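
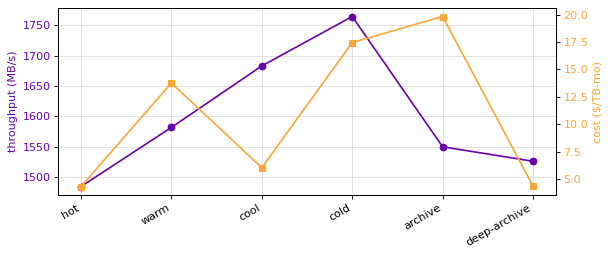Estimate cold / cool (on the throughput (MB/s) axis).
cold ≈ 1775, cool ≈ 1675; 1775/1675 ≈ 1.06.

≈ 1.06×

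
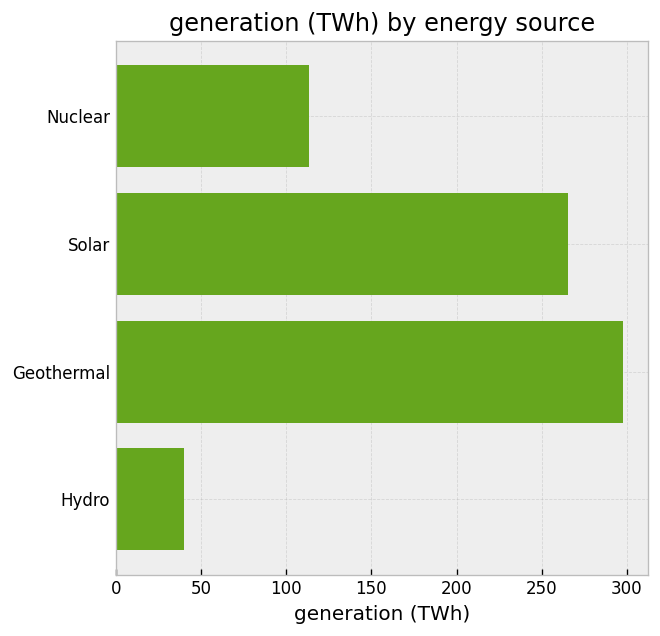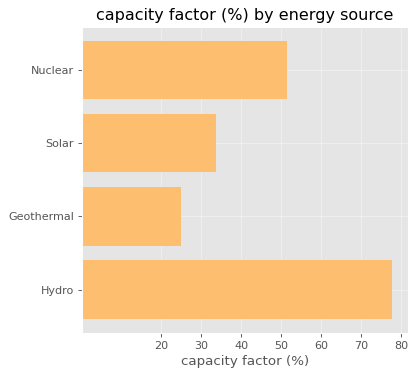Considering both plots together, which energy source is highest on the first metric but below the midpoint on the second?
Chart 2 median capacity factor (%) ≈ 40; below-median energy sources: Solar, Geothermal. Among those, Geothermal has the highest generation (TWh) (≈ 300).

Geothermal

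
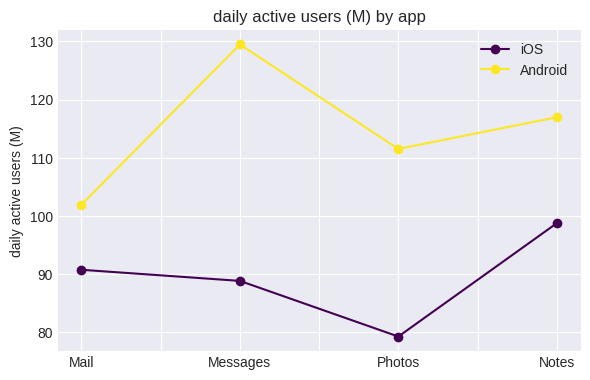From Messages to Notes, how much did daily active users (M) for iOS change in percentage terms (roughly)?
≈ +11.1%

Messages ≈ 90, Notes ≈ 100; (100 − 90) / 90 ≈ +11.1%.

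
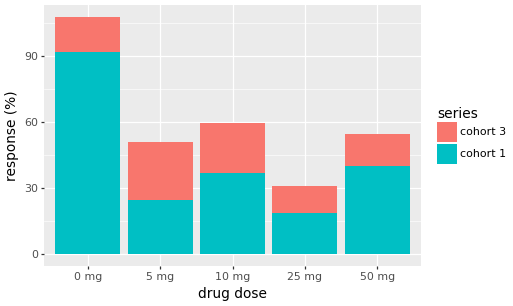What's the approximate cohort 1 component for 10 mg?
cohort 1 top ≈ 40, bottom ≈ 0; segment ≈ 40.

≈ 40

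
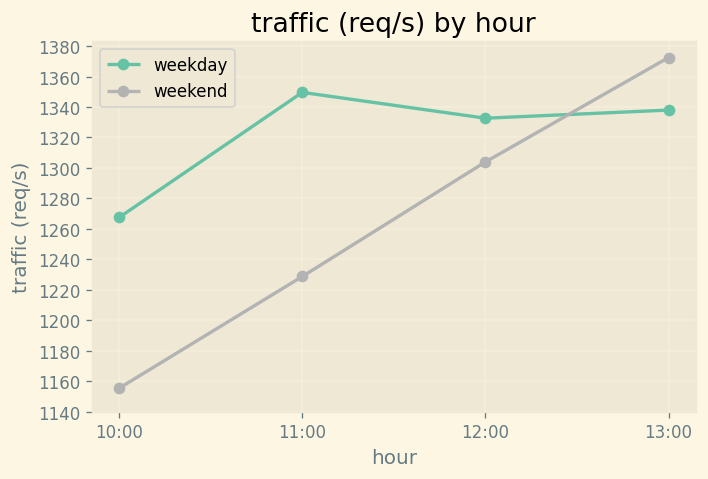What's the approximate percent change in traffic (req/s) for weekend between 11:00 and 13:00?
≈ +13.1%

11:00 ≈ 1220, 13:00 ≈ 1380; (1380 − 1220) / 1220 ≈ +13.1%.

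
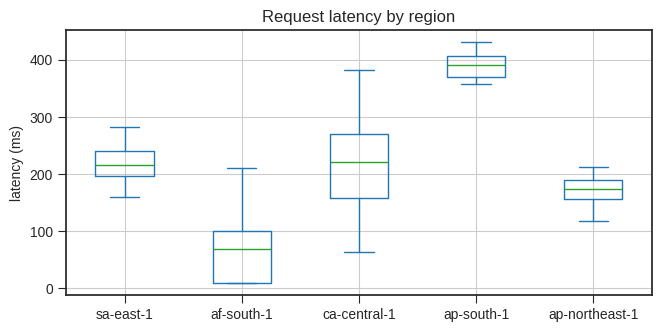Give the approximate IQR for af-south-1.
≈ 100

Q3 ≈ 100, Q1 ≈ 0; IQR ≈ 100.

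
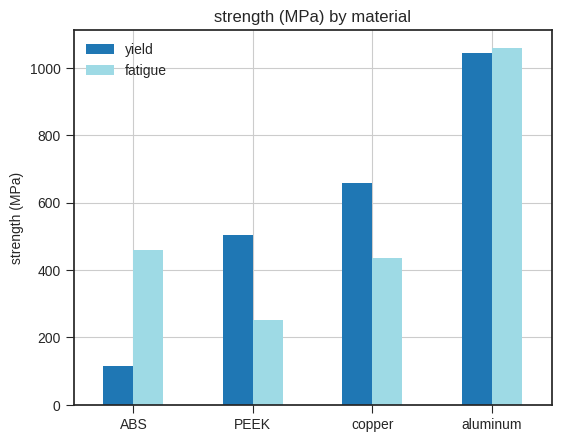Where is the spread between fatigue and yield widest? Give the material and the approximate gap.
ABS, ≈ 400 MPa

ABS: fatigue ≈ 500, yield ≈ 100 → gap ≈ 400. Next-largest (PEEK) is only ≈ 200.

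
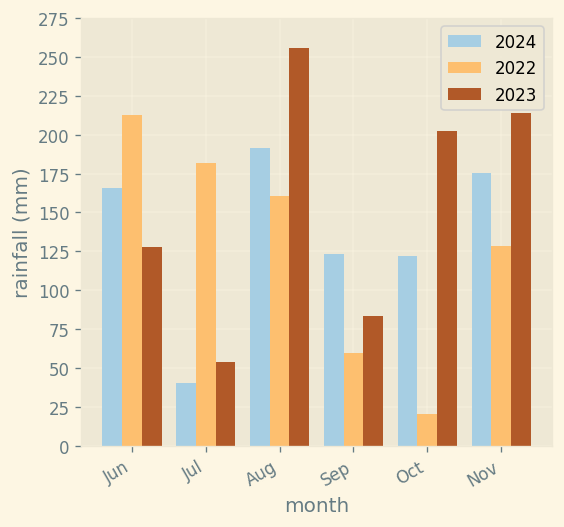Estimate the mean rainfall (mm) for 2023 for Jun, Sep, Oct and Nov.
≈ 156

(125 + 75 + 200 + 225) / 4 ≈ 156.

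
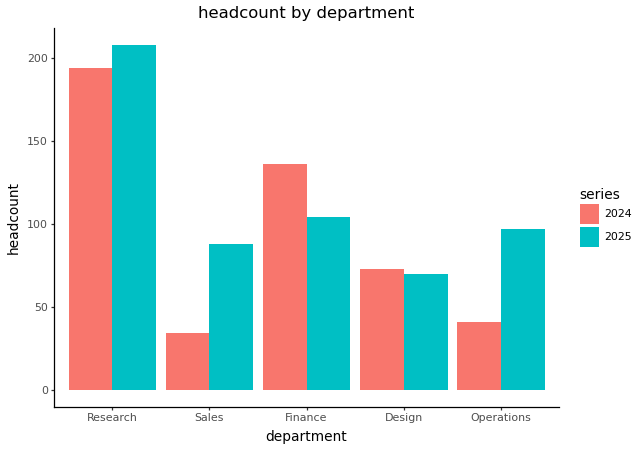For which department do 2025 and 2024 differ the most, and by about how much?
Operations: 2025 ≈ 100, 2024 ≈ 40 → gap ≈ 60. Next-largest (Sales) is only ≈ 40.

Operations, ≈ 60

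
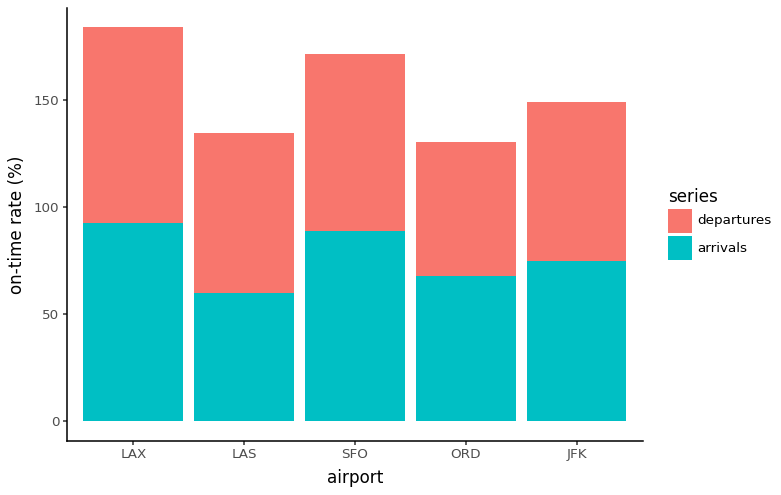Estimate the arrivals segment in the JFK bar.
≈ 80

arrivals top ≈ 80, bottom ≈ 0; segment ≈ 80.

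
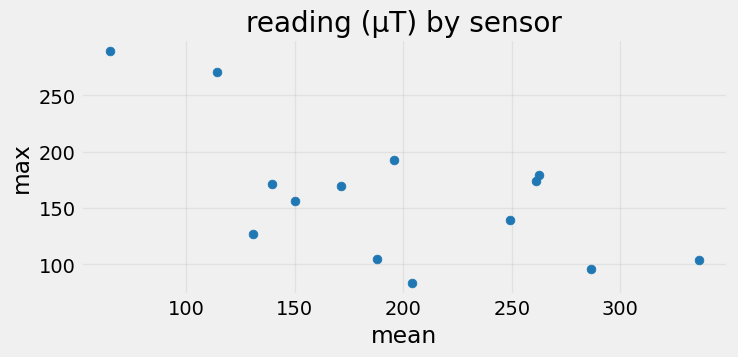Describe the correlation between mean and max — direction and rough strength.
Points are negatively correlated; moderate (|r| ≈ 0.6).

negative, moderate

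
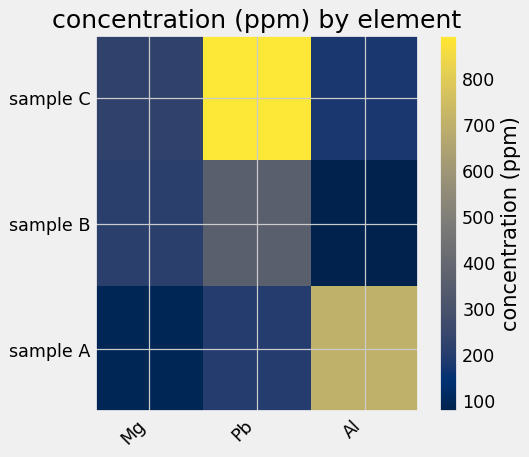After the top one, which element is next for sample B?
Top 3 for sample B: Pb ≈ 400, Mg ≈ 200, Al ≈ 100.

Mg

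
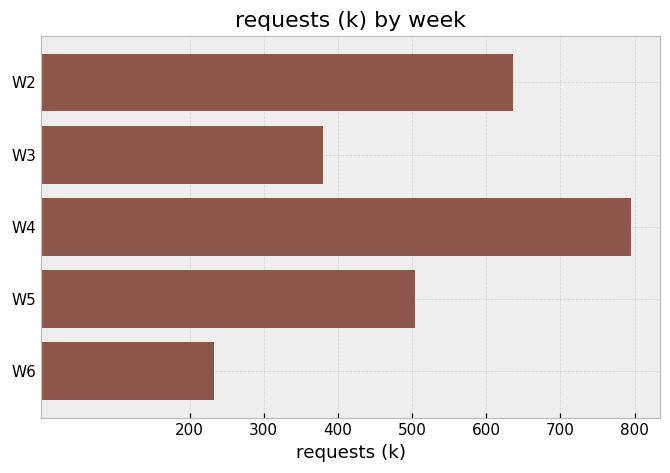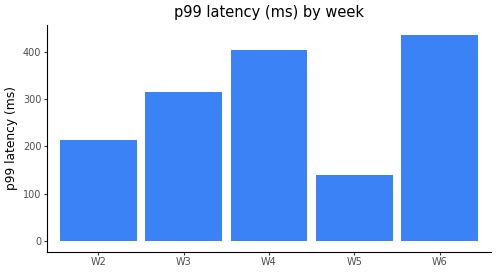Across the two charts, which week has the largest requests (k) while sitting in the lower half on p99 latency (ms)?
W2

Chart 2 median p99 latency (ms) ≈ 300; below-median weeks: W2, W5. Among those, W2 has the highest requests (k) (≈ 600).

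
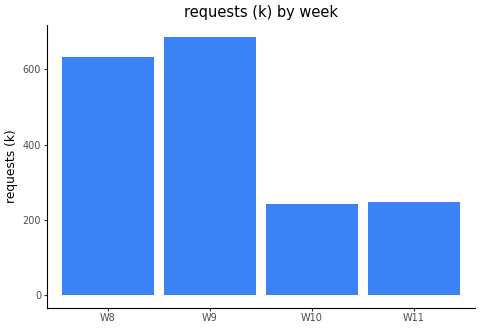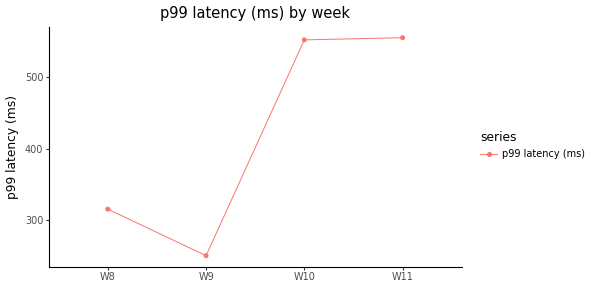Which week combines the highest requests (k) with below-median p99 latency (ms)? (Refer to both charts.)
W9

Chart 2 median p99 latency (ms) ≈ 400; below-median weeks: W8, W9. Among those, W9 has the highest requests (k) (≈ 700).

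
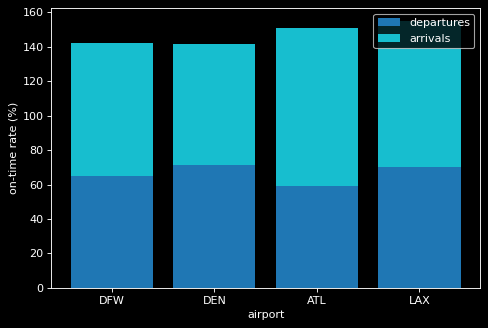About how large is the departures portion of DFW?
departures top ≈ 60, bottom ≈ 0; segment ≈ 60.

≈ 60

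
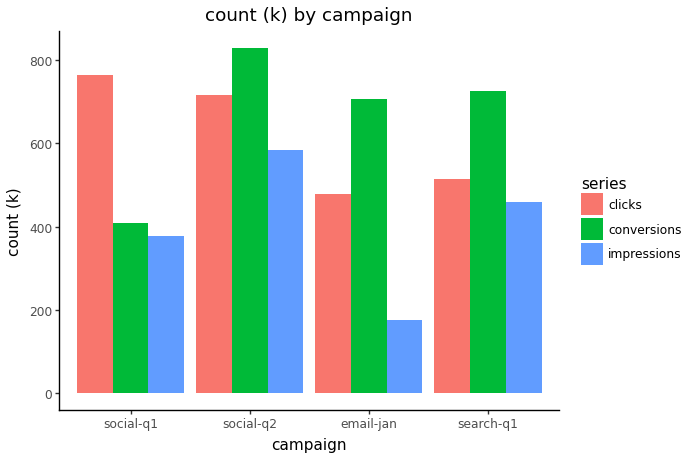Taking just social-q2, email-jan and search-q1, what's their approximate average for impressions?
≈ 433

(600 + 200 + 500) / 3 ≈ 433.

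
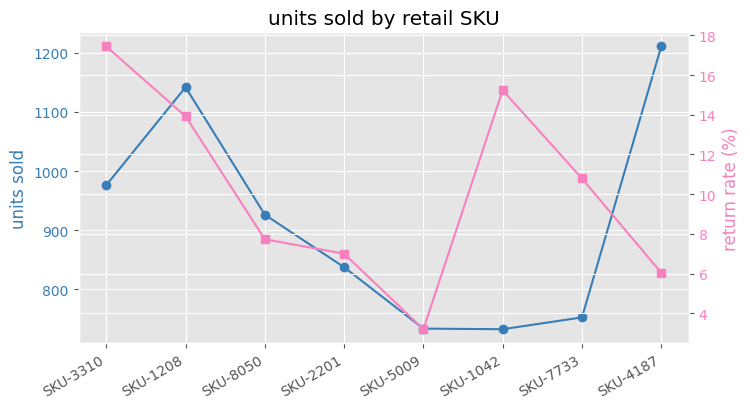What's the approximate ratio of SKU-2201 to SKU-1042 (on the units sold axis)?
≈ 1.13×

SKU-2201 ≈ 850, SKU-1042 ≈ 750; 850/750 ≈ 1.13.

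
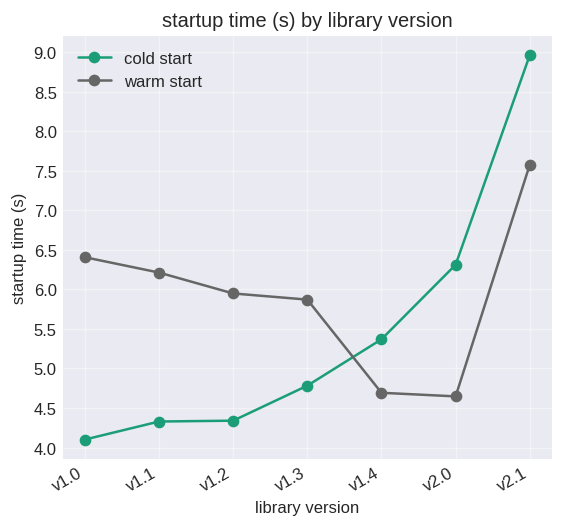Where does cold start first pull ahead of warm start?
v1.4

v1.3: cold start ≈ 5.0 vs warm start ≈ 6.0 (not yet); v1.4: cold start ≈ 5.5 vs warm start ≈ 4.5 (first crossover).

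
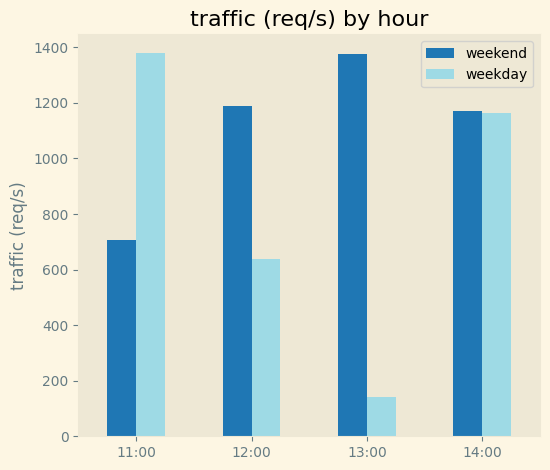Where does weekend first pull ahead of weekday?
12:00

11:00: weekend ≈ 800 vs weekday ≈ 1400 (not yet); 12:00: weekend ≈ 1200 vs weekday ≈ 600 (first crossover).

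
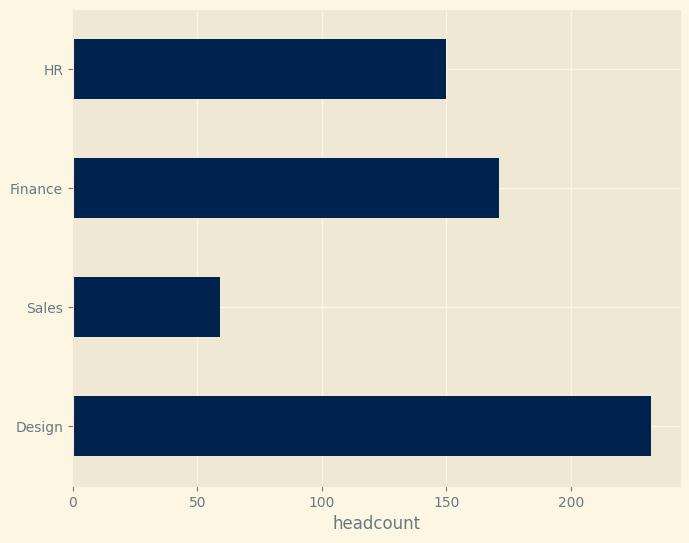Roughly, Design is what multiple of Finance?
Design ≈ 240, Finance ≈ 180; 240/180 ≈ 1.33.

≈ 1.33×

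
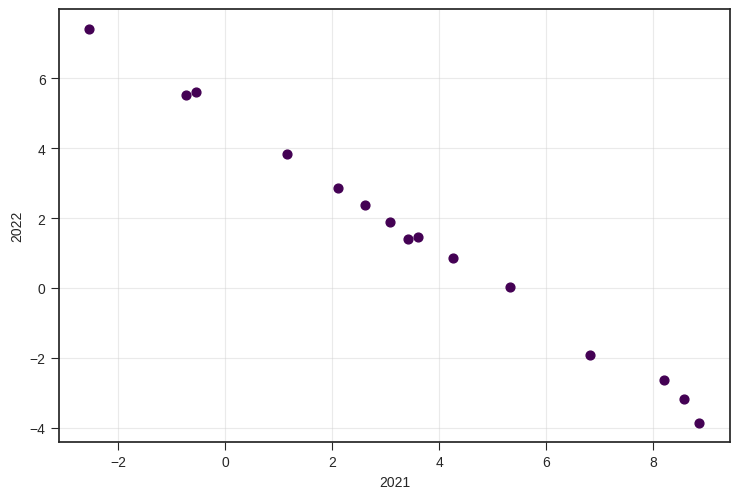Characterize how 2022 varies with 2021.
Points are negatively correlated; strong (|r| ≈ 1.0).

negative, strong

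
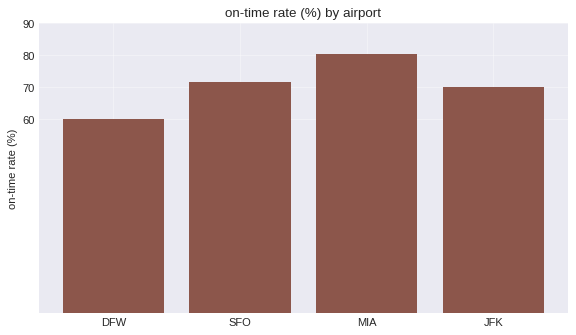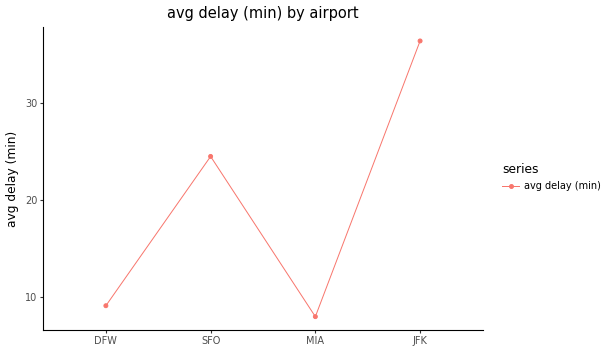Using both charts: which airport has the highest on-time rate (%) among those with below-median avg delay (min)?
MIA

Chart 2 median avg delay (min) ≈ 15; below-median airports: DFW, MIA. Among those, MIA has the highest on-time rate (%) (≈ 80).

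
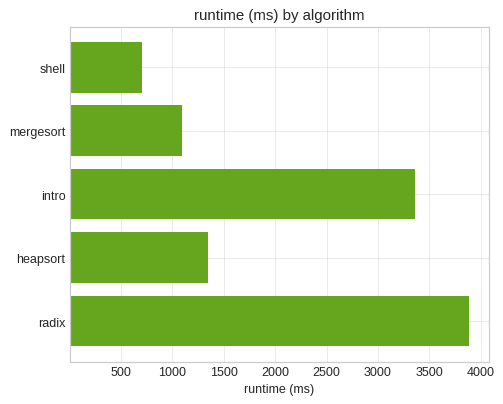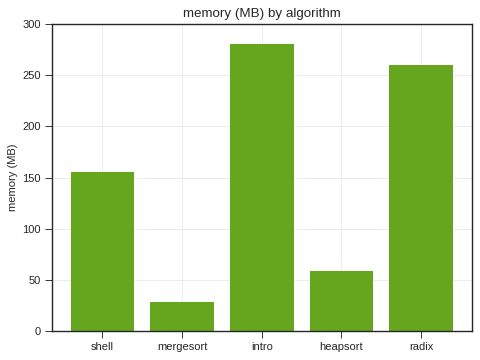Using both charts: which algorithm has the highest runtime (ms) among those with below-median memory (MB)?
heapsort

Chart 2 median memory (MB) ≈ 150; below-median algorithms: mergesort, heapsort. Among those, heapsort has the highest runtime (ms) (≈ 1500).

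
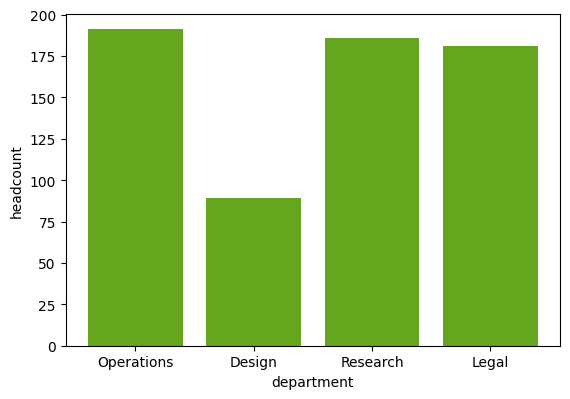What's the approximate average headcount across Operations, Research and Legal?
≈ 187

(200 + 180 + 180) / 3 ≈ 187.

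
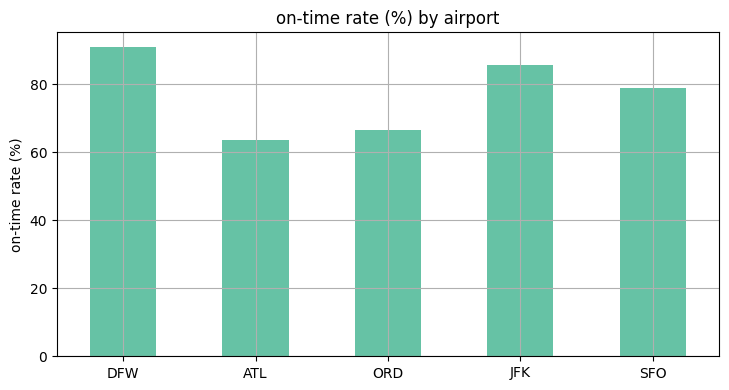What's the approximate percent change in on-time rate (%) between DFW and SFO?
DFW ≈ 90, SFO ≈ 80; (80 − 90) / 90 ≈ -11.1%.

≈ -11.1%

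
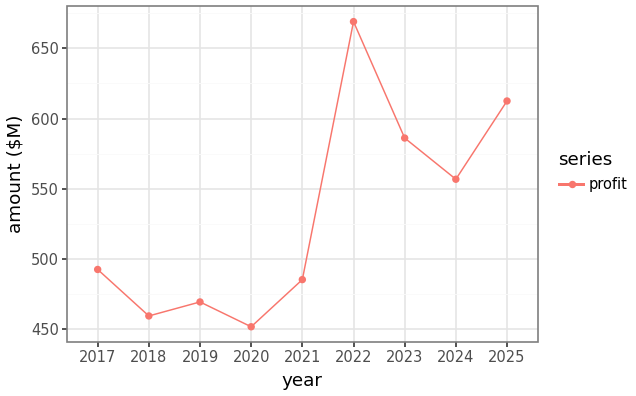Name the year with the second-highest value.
2025

Top 3: 2022 ≈ 660, 2025 ≈ 620, 2023 ≈ 580.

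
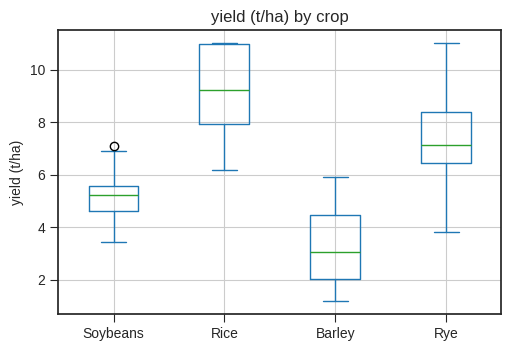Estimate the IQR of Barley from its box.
≈ 2.5

Q3 ≈ 4.5, Q1 ≈ 2.0; IQR ≈ 2.5.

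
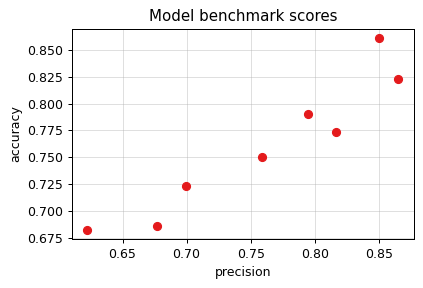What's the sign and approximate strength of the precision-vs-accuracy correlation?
Points are positively correlated; strong (|r| ≈ 0.9).

positive, strong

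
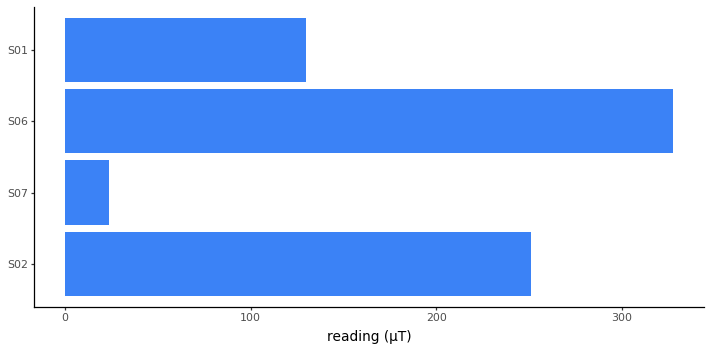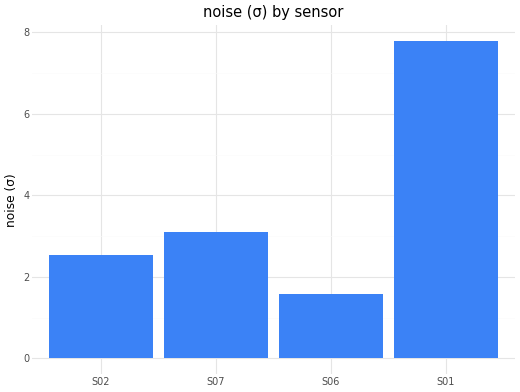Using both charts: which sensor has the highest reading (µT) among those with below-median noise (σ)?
S06

Chart 2 median noise (σ) ≈ 3; below-median sensors: S02, S06. Among those, S06 has the highest reading (µT) (≈ 350).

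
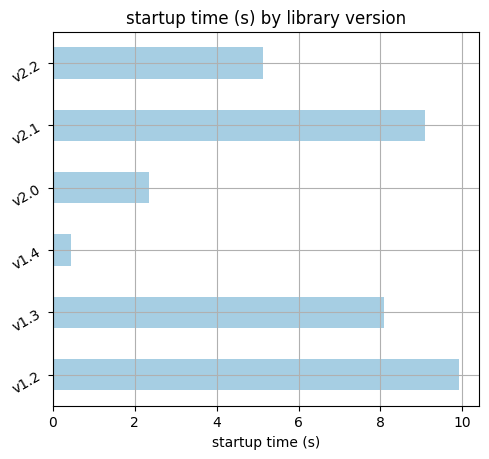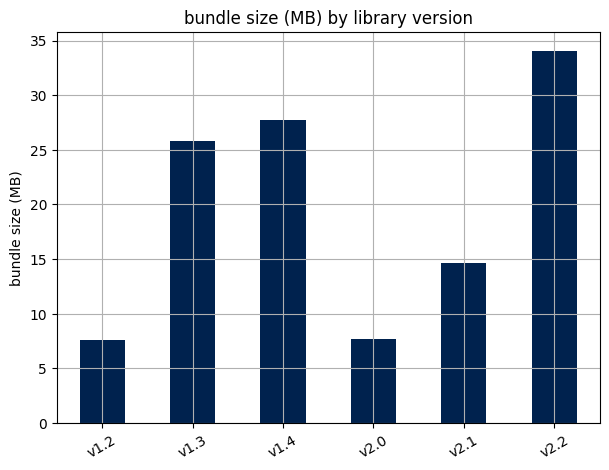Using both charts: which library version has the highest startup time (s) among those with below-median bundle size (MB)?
v1.2

Chart 2 median bundle size (MB) ≈ 20; below-median library versions: v1.2, v2.0, v2.1. Among those, v1.2 has the highest startup time (s) (≈ 10).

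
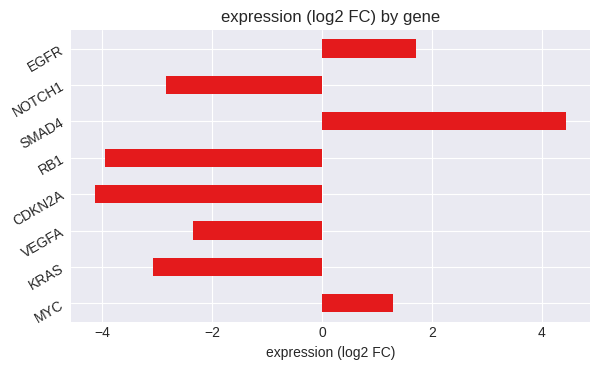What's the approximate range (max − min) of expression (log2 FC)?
≈ 8

Max SMAD4 ≈ 4, min CDKN2A ≈ -4; range ≈ 8.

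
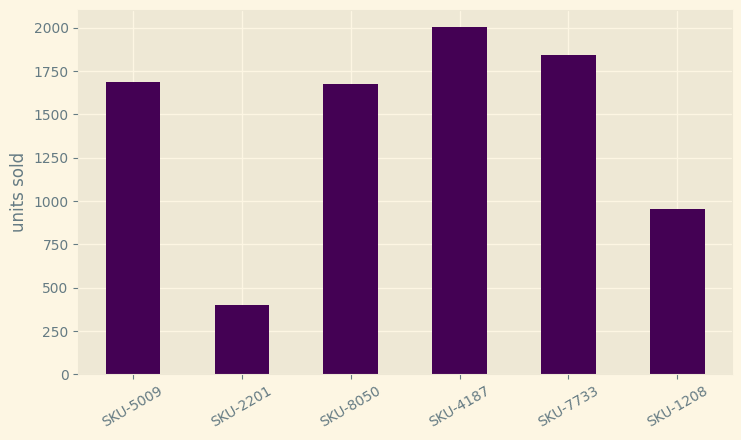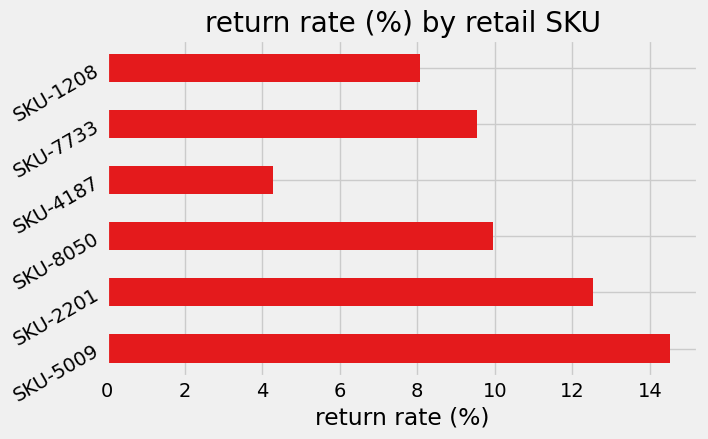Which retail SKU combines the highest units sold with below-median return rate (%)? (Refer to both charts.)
Chart 2 median return rate (%) ≈ 10; below-median retail SKUs: SKU-4187, SKU-7733, SKU-1208. Among those, SKU-4187 has the highest units sold (≈ 2000).

SKU-4187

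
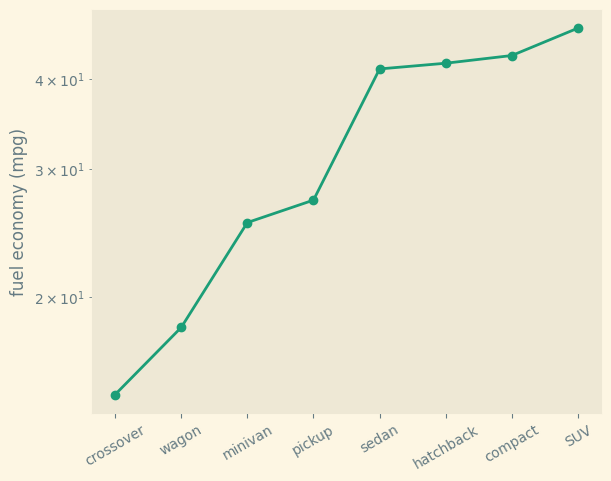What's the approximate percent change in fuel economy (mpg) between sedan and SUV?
sedan ≈ 40, SUV ≈ 45; (45 − 40) / 40 ≈ +12.5%.

≈ +12.5%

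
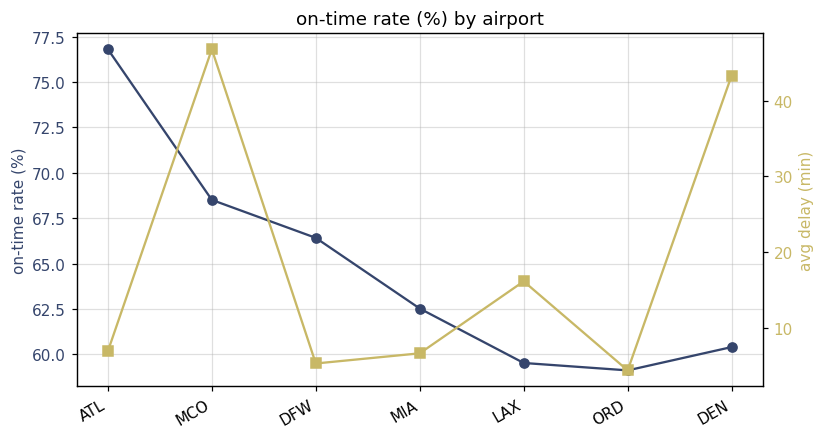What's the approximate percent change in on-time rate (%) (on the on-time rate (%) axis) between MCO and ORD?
MCO ≈ 68, ORD ≈ 60; (60 − 68) / 68 ≈ -11.8%.

≈ -11.8%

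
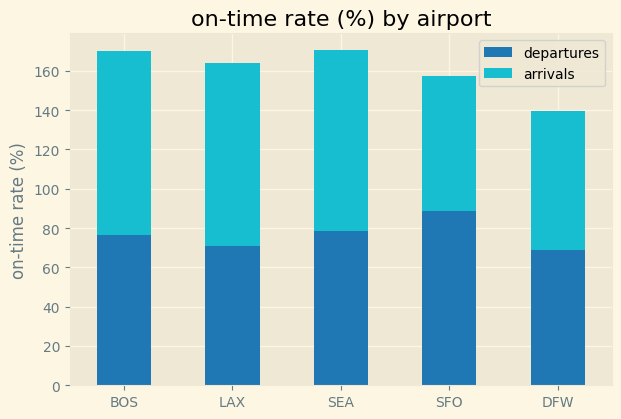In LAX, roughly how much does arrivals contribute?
≈ 80

arrivals top ≈ 160, bottom ≈ 80; segment ≈ 80.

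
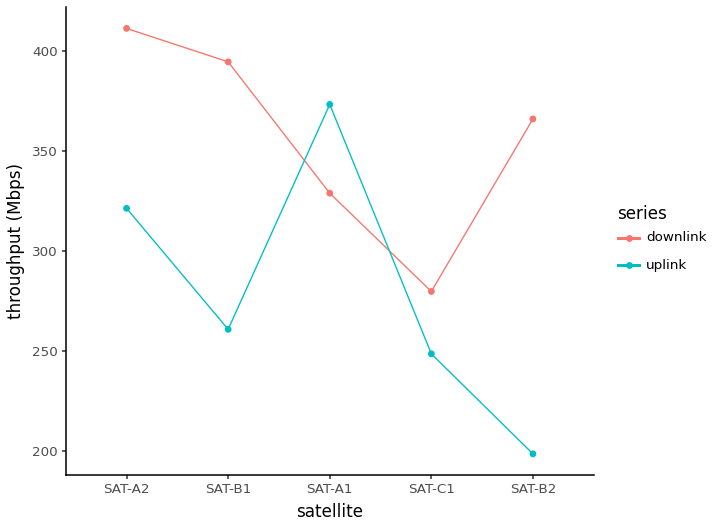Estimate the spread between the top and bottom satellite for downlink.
≈ 140

Max SAT-A2 ≈ 420, min SAT-C1 ≈ 280; range ≈ 140.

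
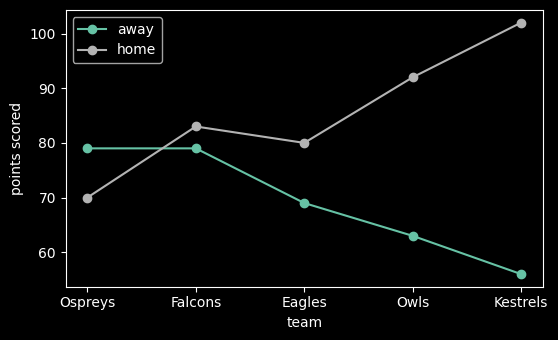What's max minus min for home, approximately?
≈ 30

Max Kestrels ≈ 100, min Ospreys ≈ 70; range ≈ 30.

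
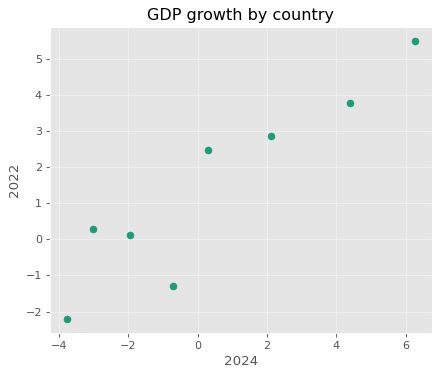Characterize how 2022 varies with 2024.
positive, strong

Points are positively correlated; strong (|r| ≈ 0.9).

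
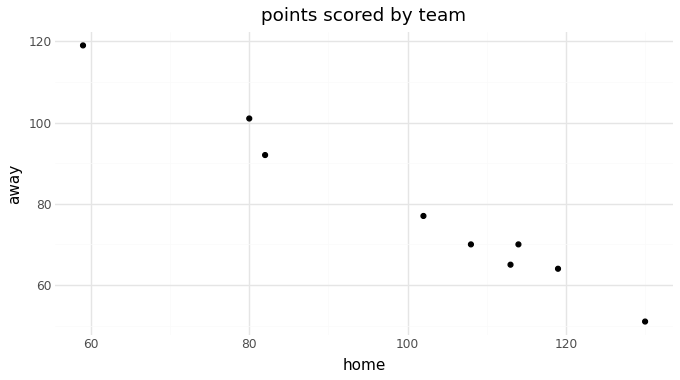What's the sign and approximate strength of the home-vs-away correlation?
Points are negatively correlated; strong (|r| ≈ 1.0).

negative, strong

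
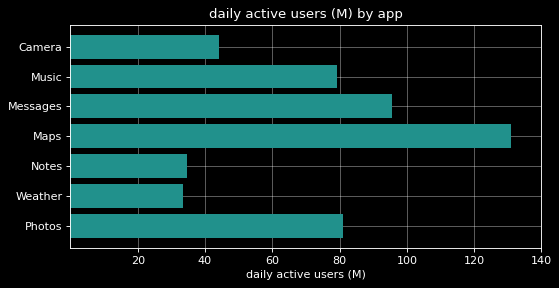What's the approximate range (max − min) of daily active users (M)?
Max Maps ≈ 140, min Weather ≈ 40; range ≈ 100.

≈ 100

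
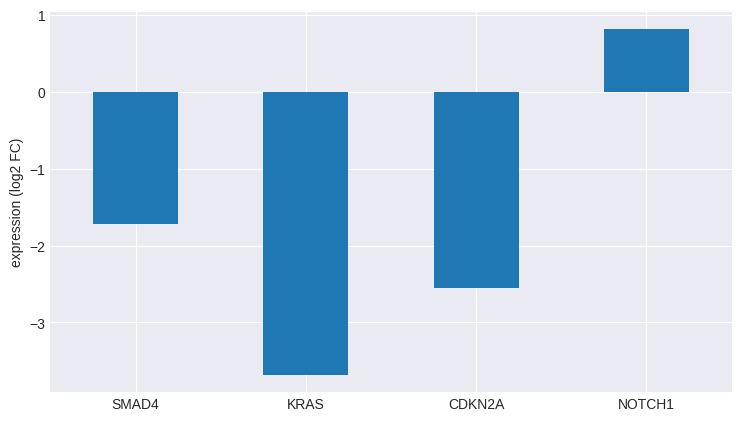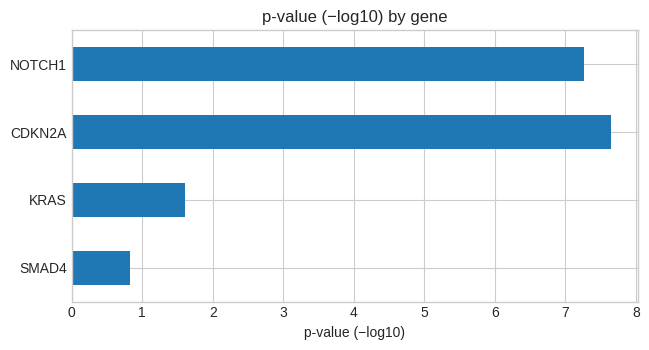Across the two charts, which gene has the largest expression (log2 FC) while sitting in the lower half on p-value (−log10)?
SMAD4

Chart 2 median p-value (−log10) ≈ 4; below-median genes: SMAD4, KRAS. Among those, SMAD4 has the highest expression (log2 FC) (≈ -1.7).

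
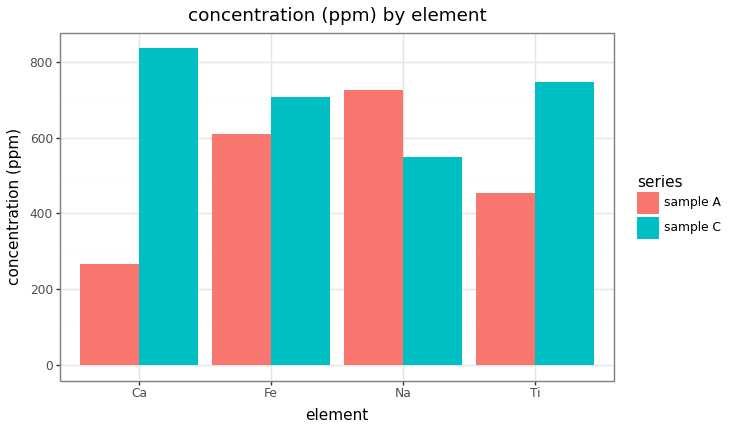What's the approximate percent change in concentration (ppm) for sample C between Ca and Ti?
≈ -12.5%

Ca ≈ 800, Ti ≈ 700; (700 − 800) / 800 ≈ -12.5%.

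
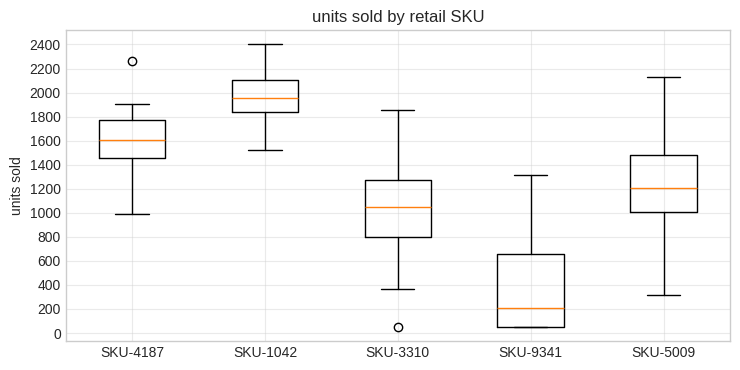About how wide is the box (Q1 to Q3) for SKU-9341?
≈ 600

Q3 ≈ 600, Q1 ≈ 0; IQR ≈ 600.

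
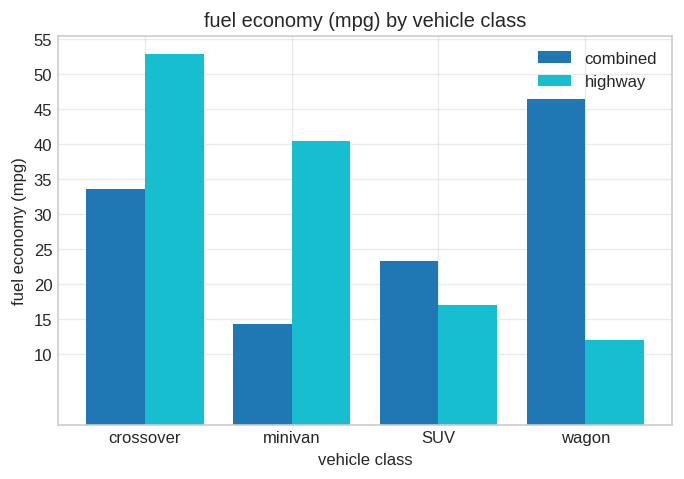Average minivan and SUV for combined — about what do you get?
≈ 20

(15 + 25) / 2 ≈ 20.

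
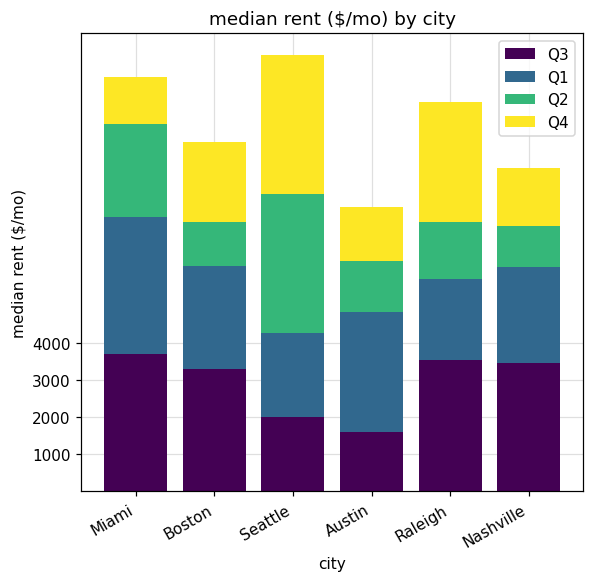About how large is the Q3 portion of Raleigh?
Q3 top ≈ 4000, bottom ≈ 0; segment ≈ 4000.

≈ 4000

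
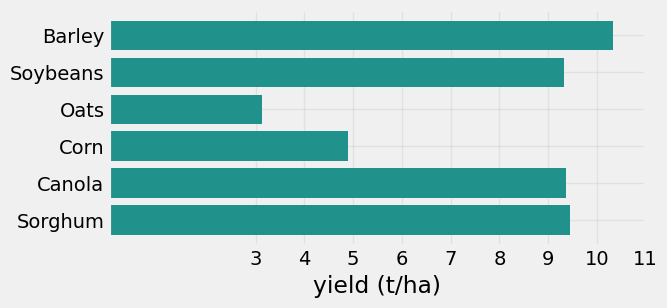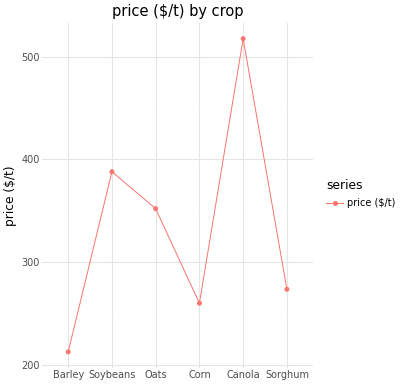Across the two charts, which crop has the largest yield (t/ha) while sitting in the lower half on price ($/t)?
Chart 2 median price ($/t) ≈ 300; below-median crops: Barley, Corn, Sorghum. Among those, Barley has the highest yield (t/ha) (≈ 10).

Barley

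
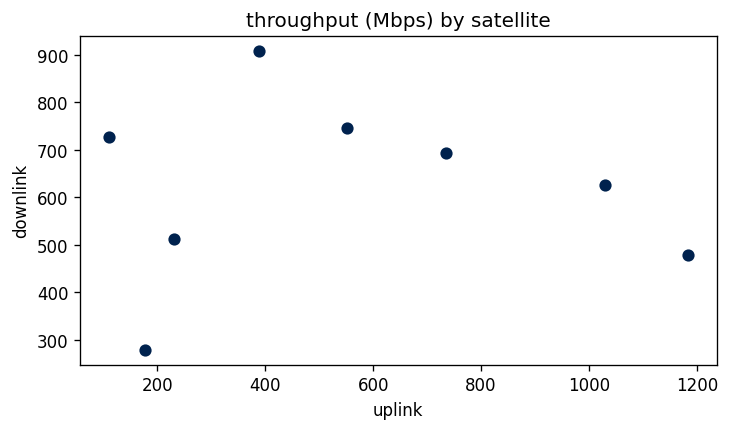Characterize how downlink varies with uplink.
Points are roughly uncorrelated; weak (|r| ≈ 0.0).

no clear correlation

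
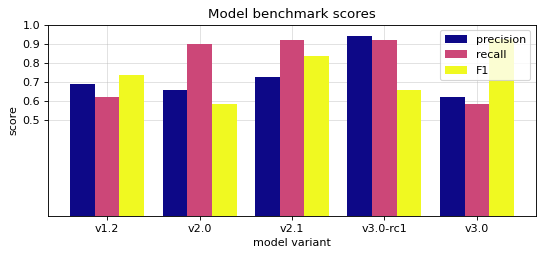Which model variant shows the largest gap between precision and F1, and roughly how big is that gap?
v3.0: precision ≈ 0.6, F1 ≈ 0.9 → gap ≈ 0.3. Next-largest (v3.0-rc1) is only ≈ 0.2.

v3.0, ≈ 0.3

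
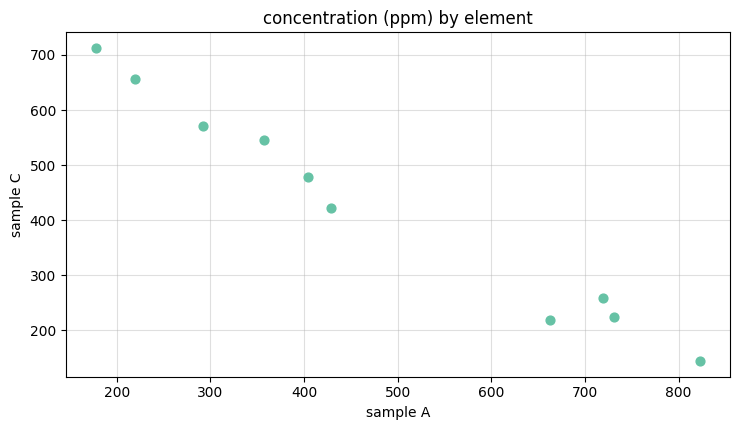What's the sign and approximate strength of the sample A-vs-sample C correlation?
Points are negatively correlated; strong (|r| ≈ 1.0).

negative, strong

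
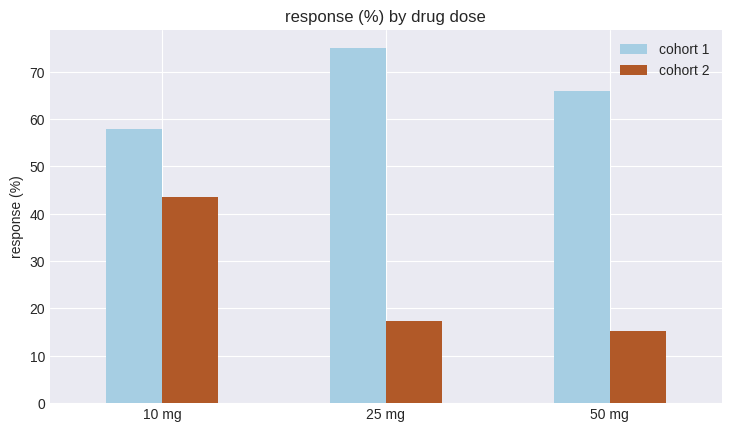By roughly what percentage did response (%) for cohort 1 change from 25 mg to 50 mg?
≈ -12.5%

25 mg ≈ 80, 50 mg ≈ 70; (70 − 80) / 80 ≈ -12.5%.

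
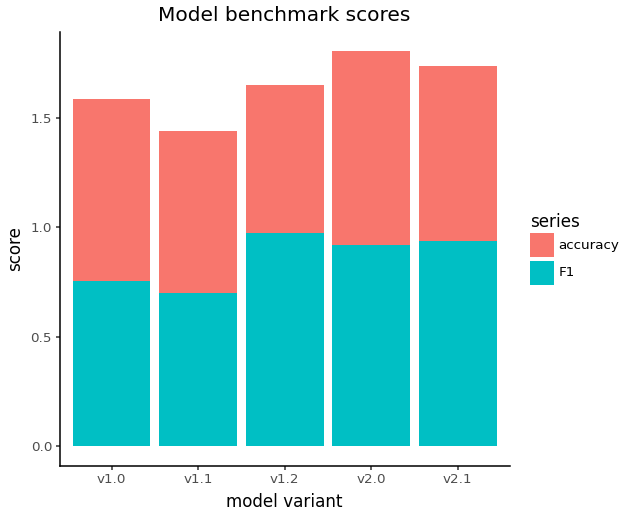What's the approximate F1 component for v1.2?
F1 top ≈ 1.0, bottom ≈ 0.0; segment ≈ 1.0.

≈ 1.0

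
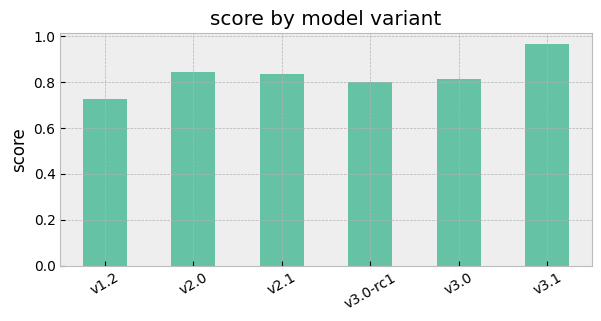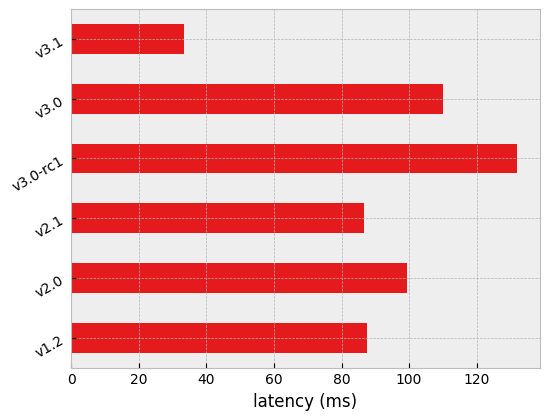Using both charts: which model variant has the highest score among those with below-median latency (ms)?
v3.1

Chart 2 median latency (ms) ≈ 100; below-median model variants: v1.2, v2.1, v3.1. Among those, v3.1 has the highest score (≈ 1).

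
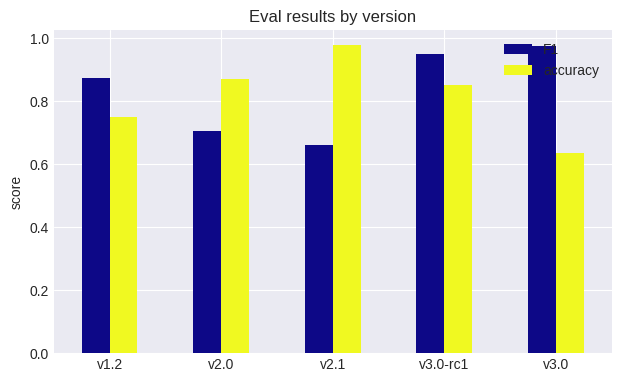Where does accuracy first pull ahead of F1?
v2.0

v1.2: accuracy ≈ 0.7 vs F1 ≈ 0.9 (not yet); v2.0: accuracy ≈ 0.9 vs F1 ≈ 0.7 (first crossover).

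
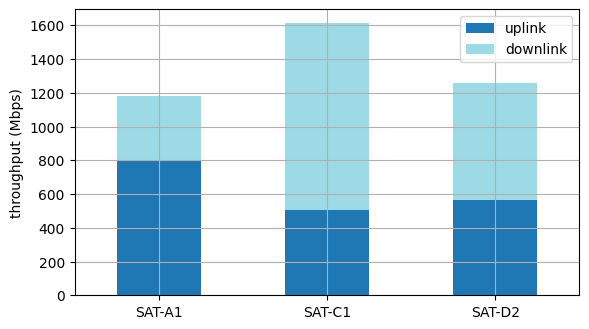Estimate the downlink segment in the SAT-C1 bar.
downlink top ≈ 1600, bottom ≈ 600; segment ≈ 1000.

≈ 1000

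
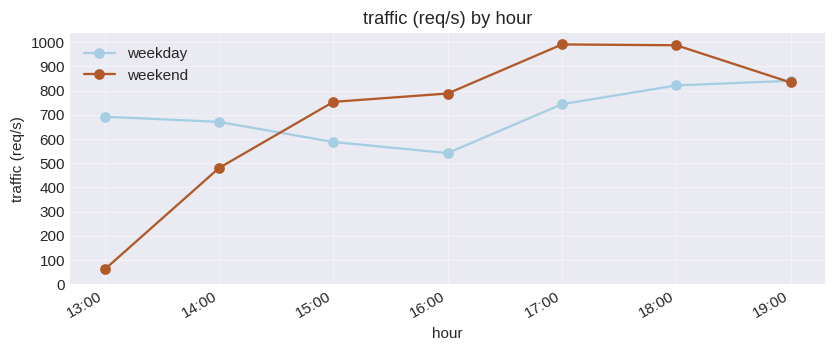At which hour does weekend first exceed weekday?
15:00

14:00: weekend ≈ 500 vs weekday ≈ 700 (not yet); 15:00: weekend ≈ 800 vs weekday ≈ 600 (first crossover).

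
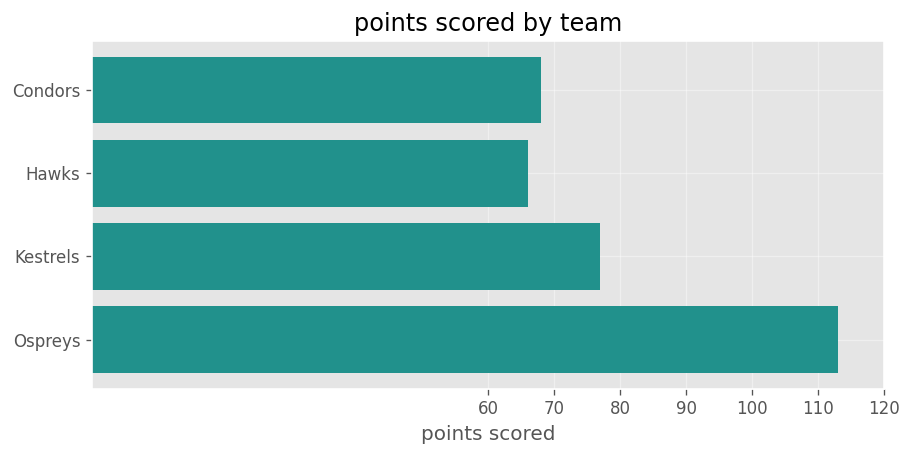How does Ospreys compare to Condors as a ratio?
Ospreys ≈ 110, Condors ≈ 70; 110/70 ≈ 1.57.

≈ 1.57×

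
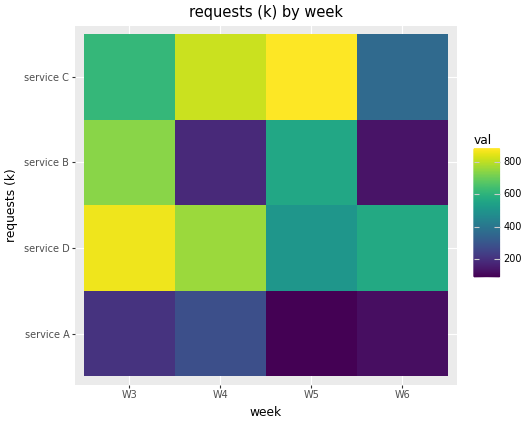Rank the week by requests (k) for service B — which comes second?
Top 3 for service B: W3 ≈ 700, W5 ≈ 600, W4 ≈ 200.

W5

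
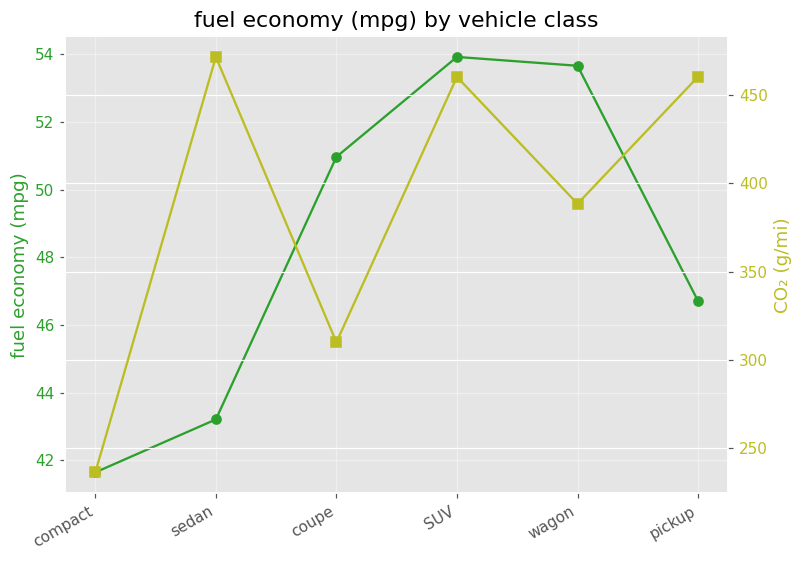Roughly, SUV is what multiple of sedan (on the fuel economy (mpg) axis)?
SUV ≈ 54, sedan ≈ 44; 54/44 ≈ 1.23.

≈ 1.23×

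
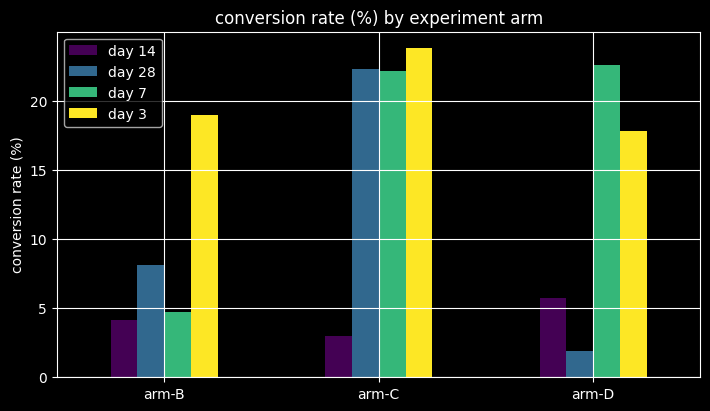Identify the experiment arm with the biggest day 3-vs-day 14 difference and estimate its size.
arm-C: day 3 ≈ 24, day 14 ≈ 4 → gap ≈ 20. Next-largest (arm-B) is only ≈ 14.

arm-C, ≈ 20 %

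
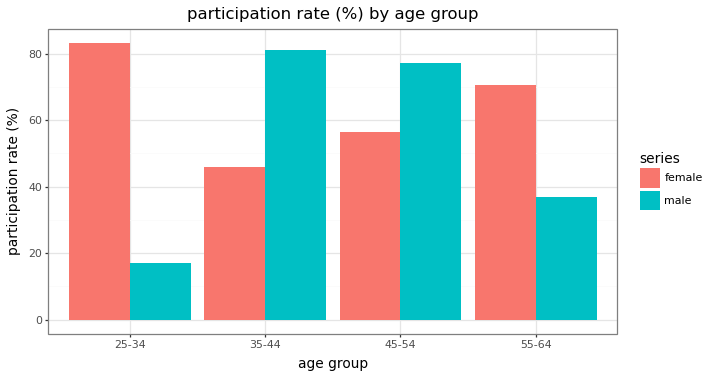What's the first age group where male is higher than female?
25-34: male ≈ 20 vs female ≈ 80 (not yet); 35-44: male ≈ 80 vs female ≈ 50 (first crossover).

35-44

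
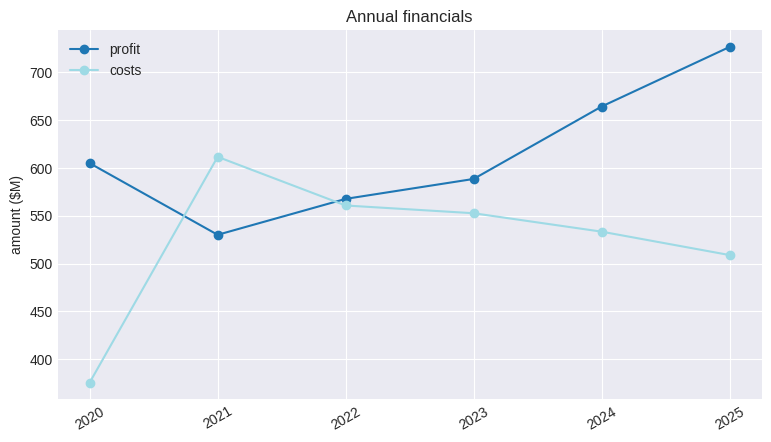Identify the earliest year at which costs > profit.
2020: costs ≈ 400 vs profit ≈ 600 (not yet); 2021: costs ≈ 600 vs profit ≈ 550 (first crossover).

2021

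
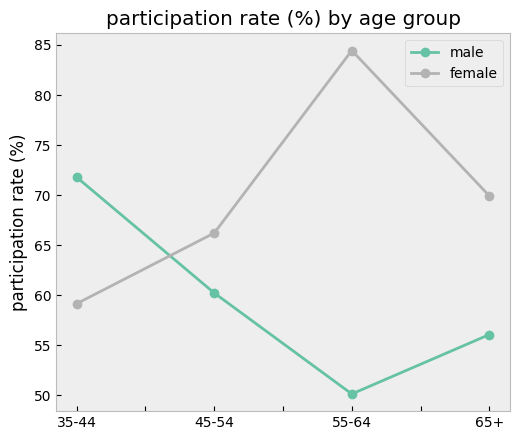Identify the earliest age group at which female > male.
45-54

35-44: female ≈ 60 vs male ≈ 70 (not yet); 45-54: female ≈ 65 vs male ≈ 60 (first crossover).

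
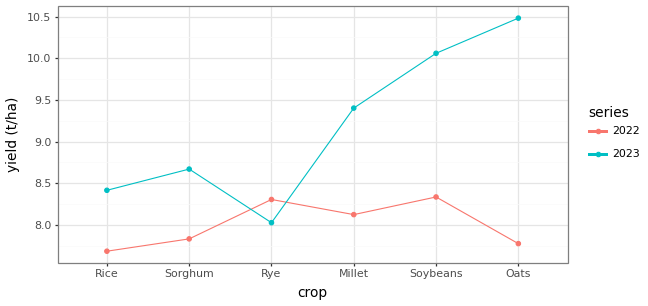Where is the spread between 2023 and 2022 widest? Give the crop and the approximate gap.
Oats: 2023 ≈ 10.5, 2022 ≈ 8.0 → gap ≈ 2.5. Next-largest (Soybeans) is only ≈ 1.5.

Oats, ≈ 2.5 t/ha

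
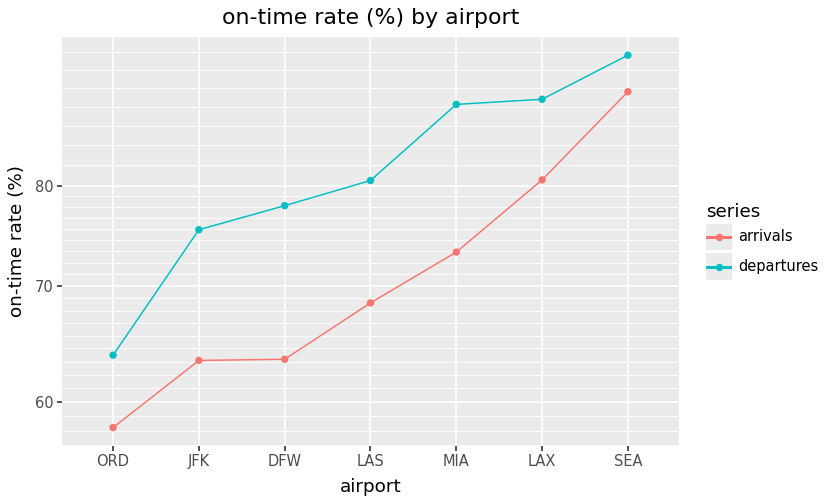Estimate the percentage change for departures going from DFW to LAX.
≈ +12.5%

DFW ≈ 80, LAX ≈ 90; (90 − 80) / 80 ≈ +12.5%.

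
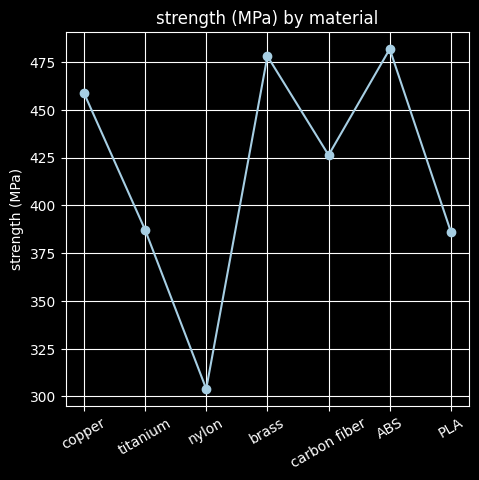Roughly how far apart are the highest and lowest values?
≈ 180

Max ABS ≈ 480, min nylon ≈ 300; range ≈ 180.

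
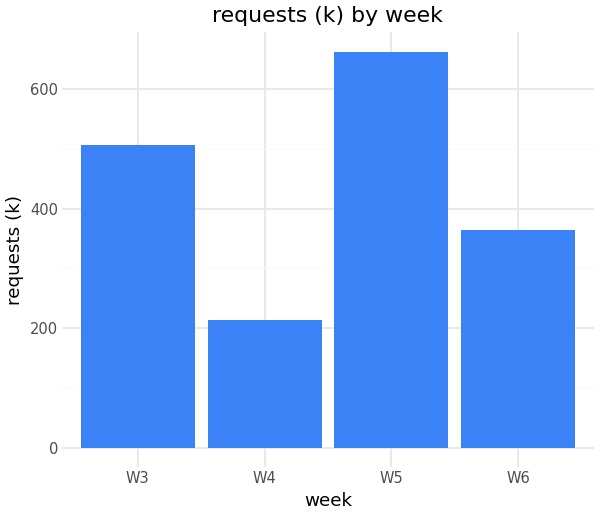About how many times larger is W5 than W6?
W5 ≈ 700, W6 ≈ 400; 700/400 ≈ 1.75.

≈ 1.75×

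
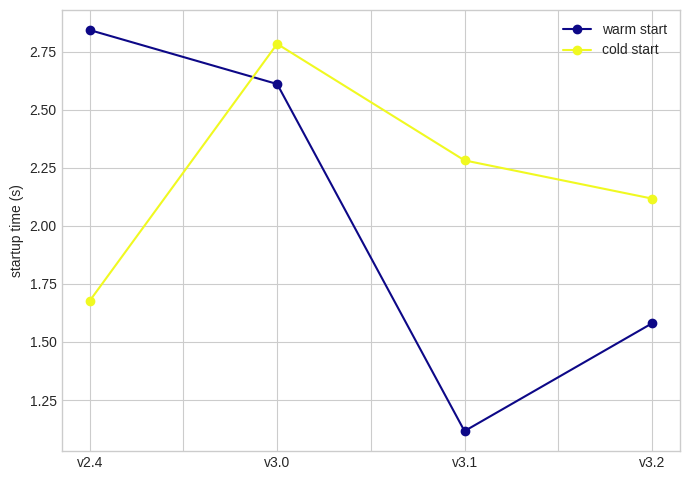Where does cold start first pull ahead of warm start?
v2.4: cold start ≈ 1.6 vs warm start ≈ 2.8 (not yet); v3.0: cold start ≈ 2.8 vs warm start ≈ 2.6 (first crossover).

v3.0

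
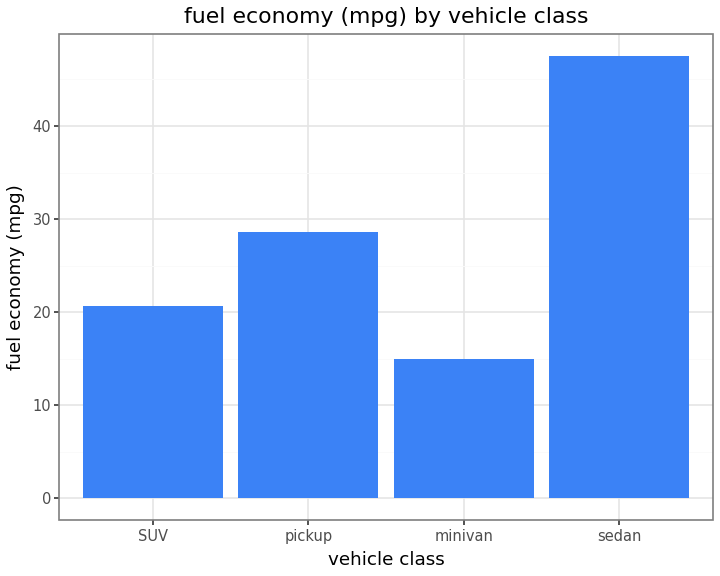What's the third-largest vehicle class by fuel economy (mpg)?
Top 4: sedan ≈ 45, pickup ≈ 30, SUV ≈ 20, minivan ≈ 15.

SUV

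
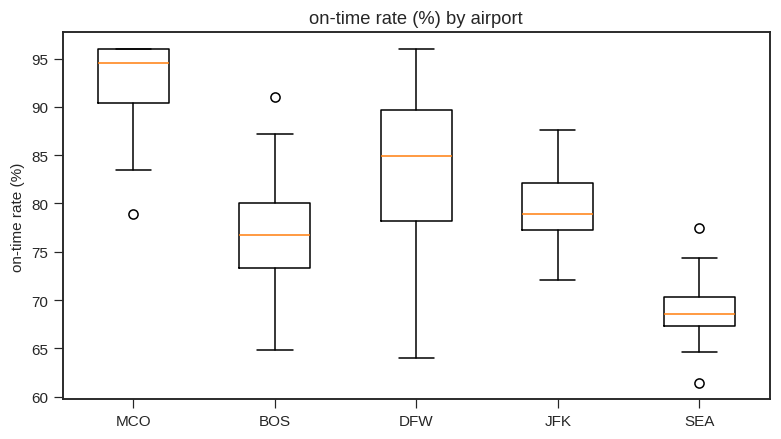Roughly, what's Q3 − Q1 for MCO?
Q3 ≈ 95, Q1 ≈ 90; IQR ≈ 5.

≈ 5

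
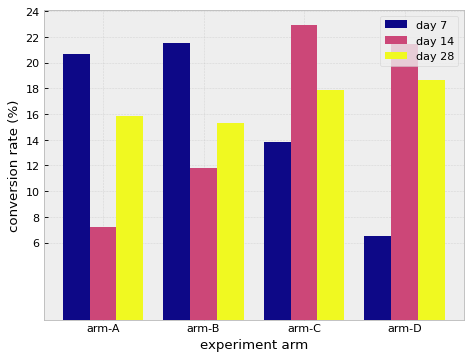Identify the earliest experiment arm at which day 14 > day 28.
arm-C

arm-B: day 14 ≈ 12 vs day 28 ≈ 16 (not yet); arm-C: day 14 ≈ 22 vs day 28 ≈ 18 (first crossover).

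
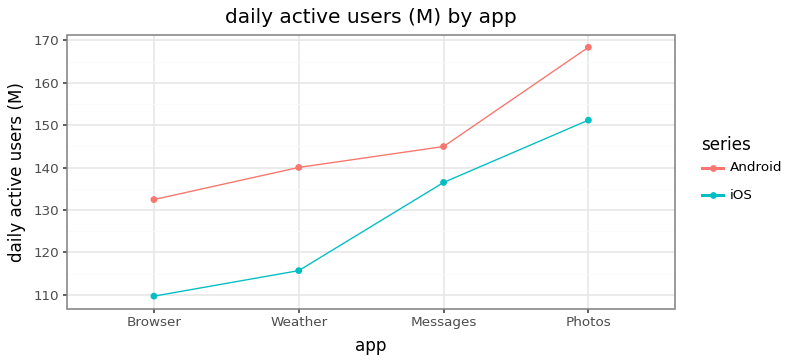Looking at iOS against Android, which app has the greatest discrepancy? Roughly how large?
Weather: iOS ≈ 115, Android ≈ 140 → gap ≈ 25. Next-largest (Browser) is only ≈ 20.

Weather, ≈ 25 M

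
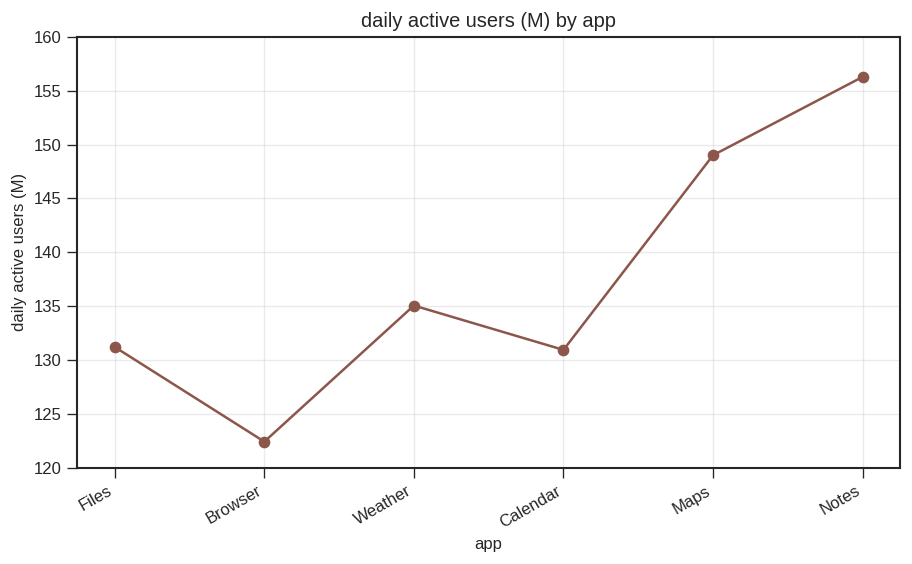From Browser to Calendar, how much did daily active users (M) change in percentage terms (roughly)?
Browser ≈ 120, Calendar ≈ 130; (130 − 120) / 120 ≈ +8.3%.

≈ +8.3%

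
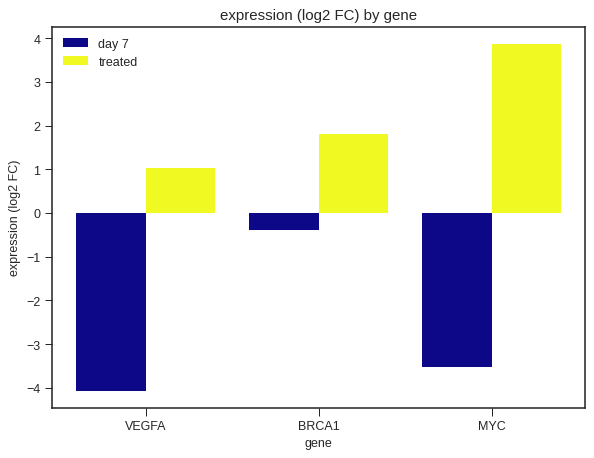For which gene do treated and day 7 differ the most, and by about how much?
MYC: treated ≈ 4, day 7 ≈ -4 → gap ≈ 8. Next-largest (VEGFA) is only ≈ 5.

MYC, ≈ 8 log2 FC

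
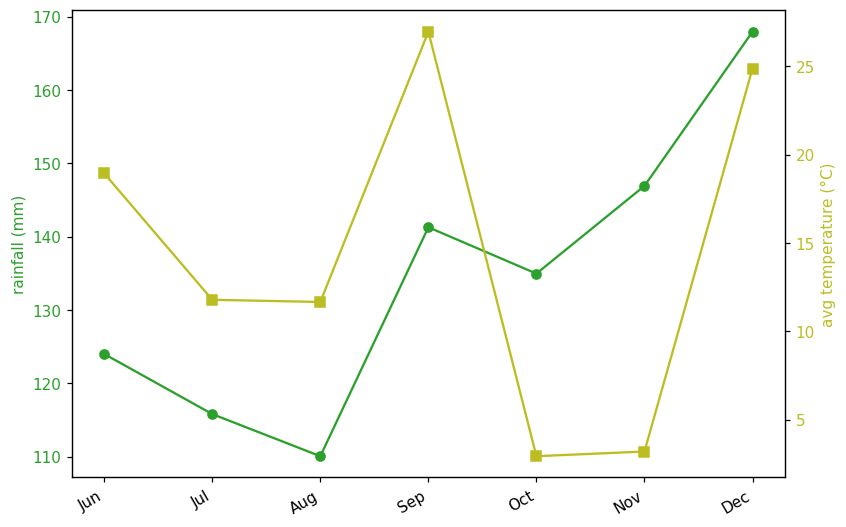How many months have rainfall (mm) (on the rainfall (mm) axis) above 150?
Above 150: Dec.

1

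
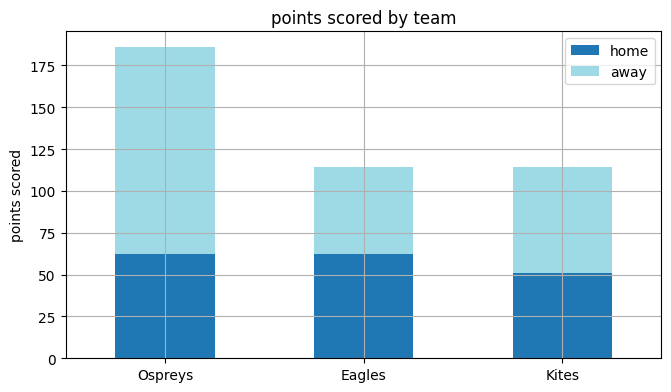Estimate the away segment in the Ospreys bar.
away top ≈ 180, bottom ≈ 60; segment ≈ 120.

≈ 120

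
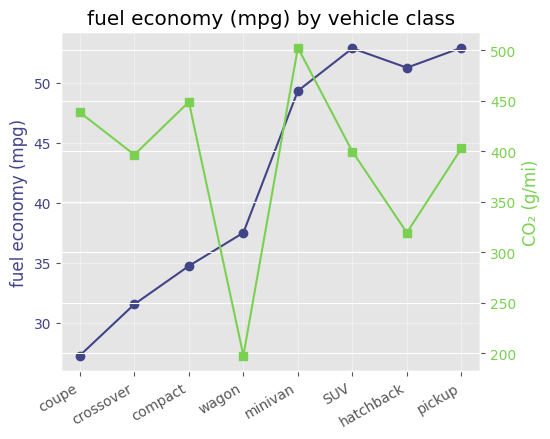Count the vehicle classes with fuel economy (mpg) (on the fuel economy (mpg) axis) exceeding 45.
4

Above 45: minivan, SUV, hatchback, pickup.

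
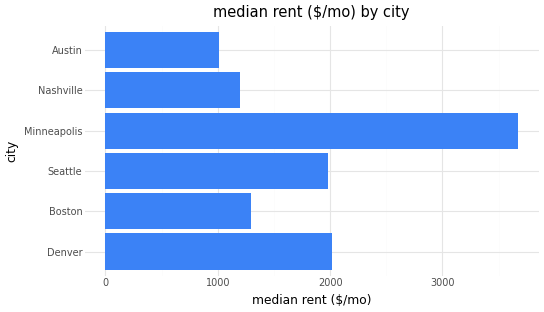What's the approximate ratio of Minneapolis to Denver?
≈ 1.75×

Minneapolis ≈ 3500, Denver ≈ 2000; 3500/2000 ≈ 1.75.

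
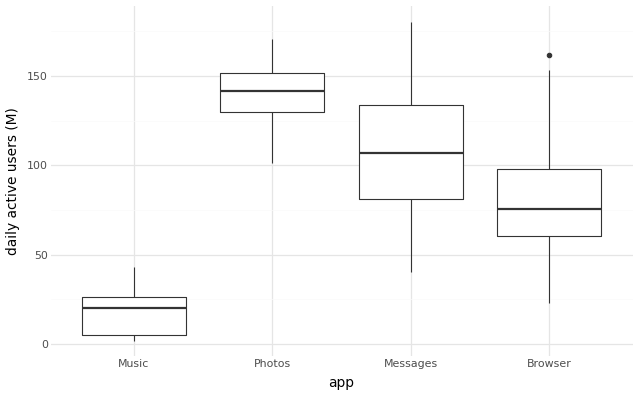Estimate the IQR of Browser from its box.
≈ 40

Q3 ≈ 100, Q1 ≈ 60; IQR ≈ 40.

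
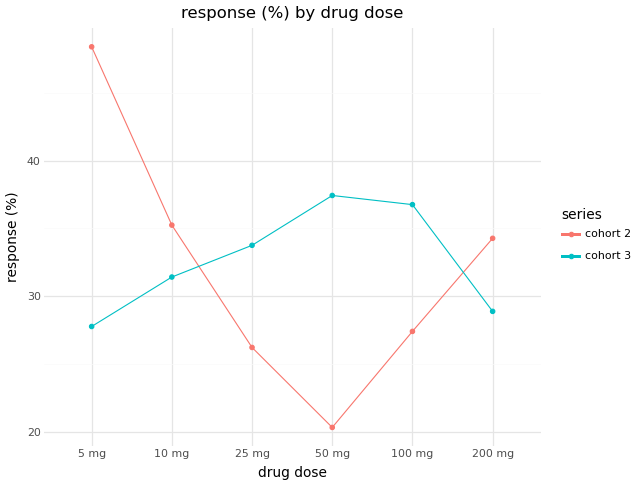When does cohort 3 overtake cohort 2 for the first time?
10 mg: cohort 3 ≈ 30 vs cohort 2 ≈ 35 (not yet); 25 mg: cohort 3 ≈ 35 vs cohort 2 ≈ 25 (first crossover).

25 mg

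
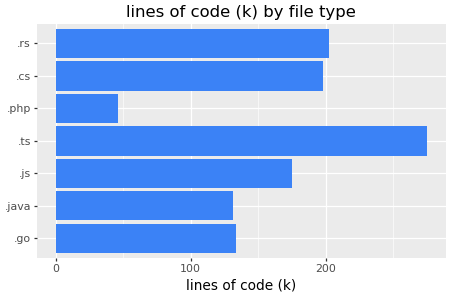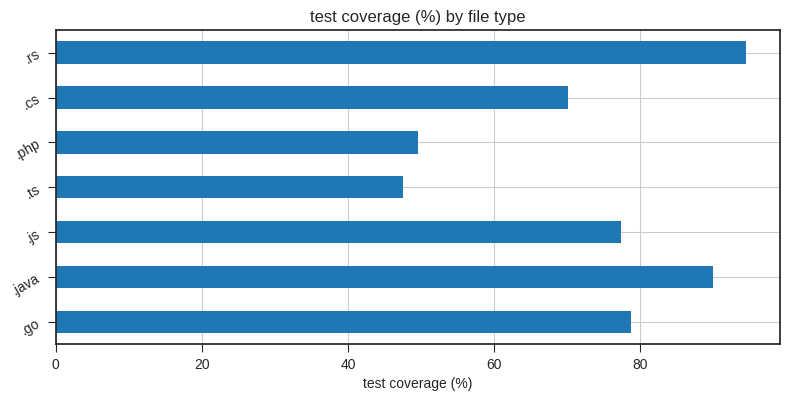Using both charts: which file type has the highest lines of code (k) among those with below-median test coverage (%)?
Chart 2 median test coverage (%) ≈ 80; below-median file types: .ts, .php, .cs. Among those, .ts has the highest lines of code (k) (≈ 300).

.ts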